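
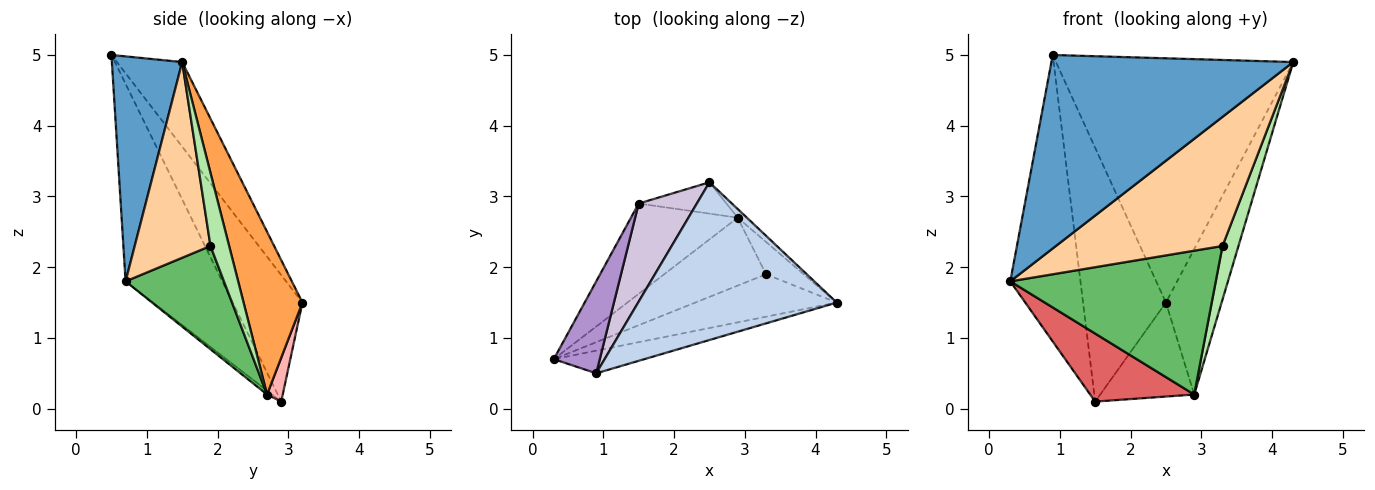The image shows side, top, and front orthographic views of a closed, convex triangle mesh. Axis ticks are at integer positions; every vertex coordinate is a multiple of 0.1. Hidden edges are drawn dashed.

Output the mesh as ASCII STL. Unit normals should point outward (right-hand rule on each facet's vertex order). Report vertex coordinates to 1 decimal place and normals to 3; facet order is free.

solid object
 facet normal 0.277 -0.954 -0.112
  outer loop
   vertex 0.9 0.5 5.0
   vertex 0.3 0.7 1.8
   vertex 4.3 1.5 4.9
  endloop
 endfacet
 facet normal -0.225 0.819 0.528
  outer loop
   vertex 0.9 0.5 5.0
   vertex 4.3 1.5 4.9
   vertex 2.5 3.2 1.5
  endloop
 endfacet
 facet normal 0.726 0.687 -0.041
  outer loop
   vertex 2.9 2.7 0.2
   vertex 2.5 3.2 1.5
   vertex 4.3 1.5 4.9
  endloop
 endfacet
 facet normal 0.397 -0.872 -0.287
  outer loop
   vertex 3.3 1.9 2.3
   vertex 4.3 1.5 4.9
   vertex 0.3 0.7 1.8
  endloop
 endfacet
 facet normal 0.397 -0.830 -0.392
  outer loop
   vertex 3.3 1.9 2.3
   vertex 0.3 0.7 1.8
   vertex 2.9 2.7 0.2
  endloop
 endfacet
 facet normal 0.708 -0.605 -0.365
  outer loop
   vertex 3.3 1.9 2.3
   vertex 2.9 2.7 0.2
   vertex 4.3 1.5 4.9
  endloop
 endfacet
 facet normal -0.029 -0.601 -0.799
  outer loop
   vertex 1.5 2.9 0.1
   vertex 2.9 2.7 0.2
   vertex 0.3 0.7 1.8
  endloop
 endfacet
 facet normal 0.156 0.937 -0.312
  outer loop
   vertex 1.5 2.9 0.1
   vertex 2.5 3.2 1.5
   vertex 2.9 2.7 0.2
  endloop
 endfacet
 facet normal -0.795 0.577 0.185
  outer loop
   vertex 1.5 2.9 0.1
   vertex 0.3 0.7 1.8
   vertex 0.9 0.5 5.0
  endloop
 endfacet
 facet normal -0.617 0.734 0.284
  outer loop
   vertex 1.5 2.9 0.1
   vertex 0.9 0.5 5.0
   vertex 2.5 3.2 1.5
  endloop
 endfacet
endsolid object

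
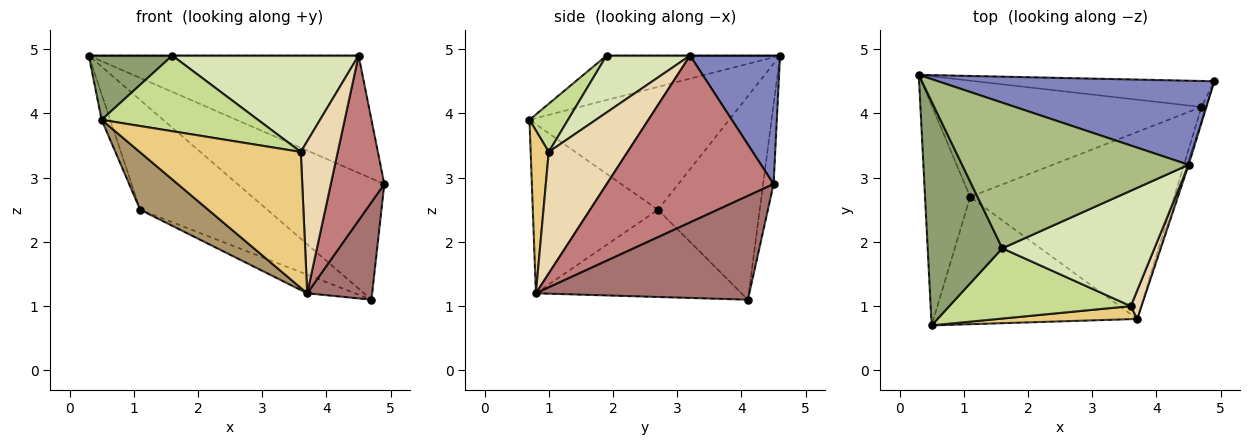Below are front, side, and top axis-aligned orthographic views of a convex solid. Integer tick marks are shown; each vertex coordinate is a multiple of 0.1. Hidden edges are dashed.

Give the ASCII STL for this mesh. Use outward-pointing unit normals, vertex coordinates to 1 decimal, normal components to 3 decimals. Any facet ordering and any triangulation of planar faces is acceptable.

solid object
 facet normal -0.070 0.975 -0.209
  outer loop
   vertex 4.7 4.1 1.1
   vertex 0.3 4.6 4.9
   vertex 4.9 4.5 2.9
  endloop
 endfacet
 facet normal 0.262 0.785 0.562
  outer loop
   vertex 4.5 3.2 4.9
   vertex 4.9 4.5 2.9
   vertex 0.3 4.6 4.9
  endloop
 endfacet
 facet normal -0.938 0.040 -0.344
  outer loop
   vertex 1.1 2.7 2.5
   vertex 0.5 0.7 3.9
   vertex 0.3 4.6 4.9
  endloop
 endfacet
 facet normal -0.482 0.602 -0.637
  outer loop
   vertex 1.1 2.7 2.5
   vertex 0.3 4.6 4.9
   vertex 4.7 4.1 1.1
  endloop
 endfacet
 facet normal -0.497 -0.239 0.834
  outer loop
   vertex 1.6 1.9 4.9
   vertex 0.3 4.6 4.9
   vertex 0.5 0.7 3.9
  endloop
 endfacet
 facet normal 0.000 0.000 1.000
  outer loop
   vertex 1.6 1.9 4.9
   vertex 4.5 3.2 4.9
   vertex 0.3 4.6 4.9
  endloop
 endfacet
 facet normal 0.178 -0.721 0.670
  outer loop
   vertex 3.6 1.0 3.4
   vertex 1.6 1.9 4.9
   vertex 0.5 0.7 3.9
  endloop
 endfacet
 facet normal 0.276 -0.616 0.738
  outer loop
   vertex 3.6 1.0 3.4
   vertex 4.5 3.2 4.9
   vertex 1.6 1.9 4.9
  endloop
 endfacet
 facet normal -0.603 -0.328 -0.727
  outer loop
   vertex 3.7 0.8 1.2
   vertex 0.5 0.7 3.9
   vertex 1.1 2.7 2.5
  endloop
 endfacet
 facet normal -0.391 0.091 -0.916
  outer loop
   vertex 3.7 0.8 1.2
   vertex 1.1 2.7 2.5
   vertex 4.7 4.1 1.1
  endloop
 endfacet
 facet normal 0.111 -0.989 0.095
  outer loop
   vertex 3.7 0.8 1.2
   vertex 3.6 1.0 3.4
   vertex 0.5 0.7 3.9
  endloop
 endfacet
 facet normal 0.902 -0.423 0.080
  outer loop
   vertex 3.7 0.8 1.2
   vertex 4.5 3.2 4.9
   vertex 3.6 1.0 3.4
  endloop
 endfacet
 facet normal 0.956 -0.291 -0.042
  outer loop
   vertex 3.7 0.8 1.2
   vertex 4.7 4.1 1.1
   vertex 4.9 4.5 2.9
  endloop
 endfacet
 facet normal 0.952 -0.305 -0.008
  outer loop
   vertex 3.7 0.8 1.2
   vertex 4.9 4.5 2.9
   vertex 4.5 3.2 4.9
  endloop
 endfacet
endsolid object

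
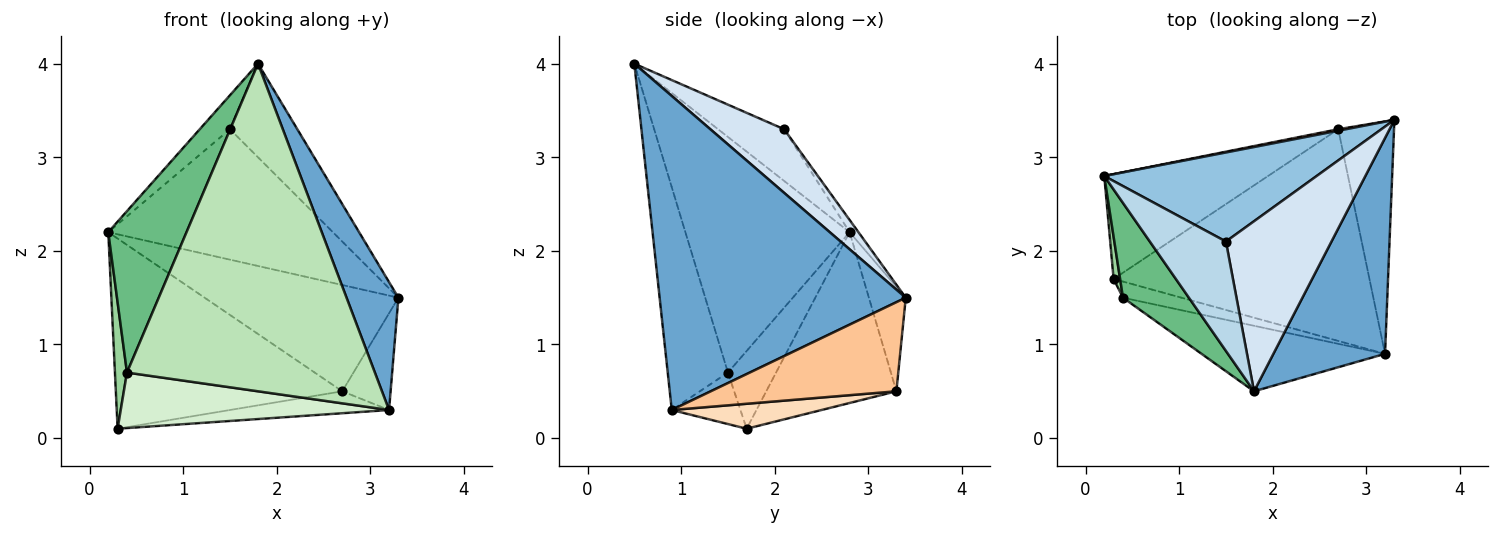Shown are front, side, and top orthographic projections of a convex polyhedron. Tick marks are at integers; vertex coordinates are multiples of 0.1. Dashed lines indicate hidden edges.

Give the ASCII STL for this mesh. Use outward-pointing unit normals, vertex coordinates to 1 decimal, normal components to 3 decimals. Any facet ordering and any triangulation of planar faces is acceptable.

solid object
 facet normal 0.924 -0.195 0.329
  outer loop
   vertex 3.2 0.9 0.3
   vertex 3.3 3.4 1.5
   vertex 1.8 0.5 4.0
  endloop
 endfacet
 facet normal -0.032 0.825 0.564
  outer loop
   vertex 1.5 2.1 3.3
   vertex 3.3 3.4 1.5
   vertex 0.2 2.8 2.2
  endloop
 endfacet
 facet normal -0.544 0.249 0.801
  outer loop
   vertex 1.5 2.1 3.3
   vertex 0.2 2.8 2.2
   vertex 1.8 0.5 4.0
  endloop
 endfacet
 facet normal 0.467 0.426 0.775
  outer loop
   vertex 1.5 2.1 3.3
   vertex 1.8 0.5 4.0
   vertex 3.3 3.4 1.5
  endloop
 endfacet
 facet normal -0.187 0.982 0.014
  outer loop
   vertex 2.7 3.3 0.5
   vertex 0.2 2.8 2.2
   vertex 3.3 3.4 1.5
  endloop
 endfacet
 facet normal -0.450 0.782 -0.431
  outer loop
   vertex 2.7 3.3 0.5
   vertex 0.3 1.7 0.1
   vertex 0.2 2.8 2.2
  endloop
 endfacet
 facet normal 0.828 0.216 -0.518
  outer loop
   vertex 2.7 3.3 0.5
   vertex 3.3 3.4 1.5
   vertex 3.2 0.9 0.3
  endloop
 endfacet
 facet normal 0.097 0.103 -0.990
  outer loop
   vertex 2.7 3.3 0.5
   vertex 3.2 0.9 0.3
   vertex 0.3 1.7 0.1
  endloop
 endfacet
 facet normal -0.875 -0.417 0.245
  outer loop
   vertex 0.4 1.5 0.7
   vertex 1.8 0.5 4.0
   vertex 0.2 2.8 2.2
  endloop
 endfacet
 facet normal -0.967 -0.242 0.081
  outer loop
   vertex 0.4 1.5 0.7
   vertex 0.2 2.8 2.2
   vertex 0.3 1.7 0.1
  endloop
 endfacet
 facet normal -0.232 -0.954 -0.191
  outer loop
   vertex 0.4 1.5 0.7
   vertex 3.2 0.9 0.3
   vertex 1.8 0.5 4.0
  endloop
 endfacet
 facet normal -0.239 -0.933 -0.271
  outer loop
   vertex 0.4 1.5 0.7
   vertex 0.3 1.7 0.1
   vertex 3.2 0.9 0.3
  endloop
 endfacet
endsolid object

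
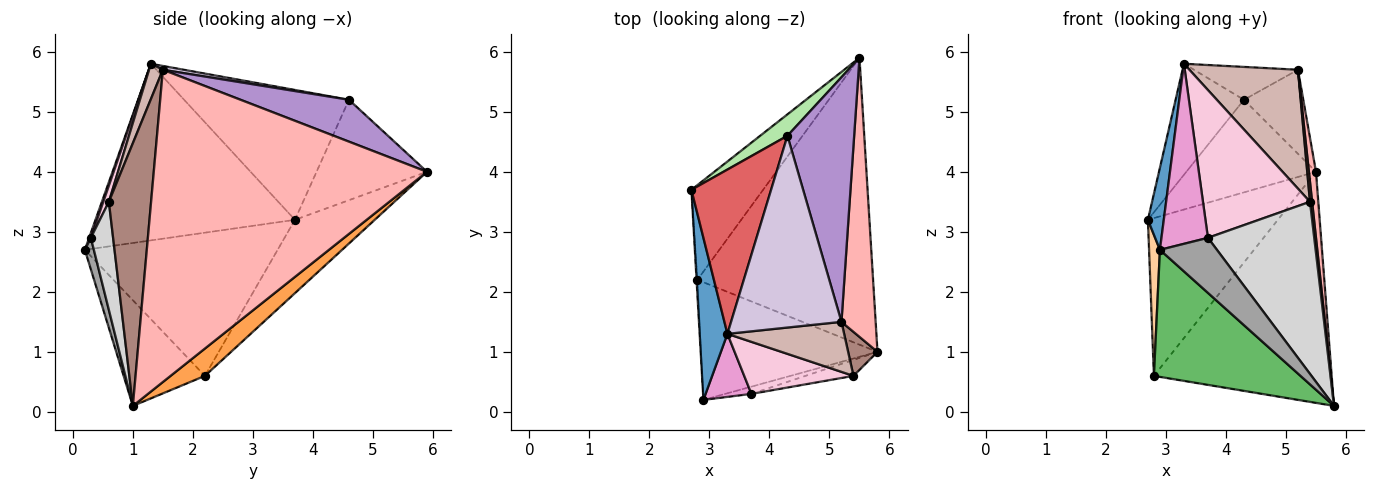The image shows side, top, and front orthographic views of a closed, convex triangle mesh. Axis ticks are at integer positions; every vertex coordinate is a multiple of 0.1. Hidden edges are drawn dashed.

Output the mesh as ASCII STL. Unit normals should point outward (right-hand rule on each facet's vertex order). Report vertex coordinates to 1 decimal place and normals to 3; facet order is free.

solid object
 facet normal -0.985 -0.078 0.155
  outer loop
   vertex 2.9 0.2 2.7
   vertex 3.3 1.3 5.8
   vertex 2.7 3.7 3.2
  endloop
 endfacet
 facet normal -0.466 0.759 -0.456
  outer loop
   vertex 2.8 2.2 0.6
   vertex 2.7 3.7 3.2
   vertex 5.5 5.9 4.0
  endloop
 endfacet
 facet normal 0.120 0.623 -0.773
  outer loop
   vertex 2.8 2.2 0.6
   vertex 5.5 5.9 4.0
   vertex 5.8 1.0 0.1
  endloop
 endfacet
 facet normal -0.998 -0.056 -0.006
  outer loop
   vertex 2.8 2.2 0.6
   vertex 2.9 0.2 2.7
   vertex 2.7 3.7 3.2
  endloop
 endfacet
 facet normal -0.377 -0.680 -0.629
  outer loop
   vertex 2.8 2.2 0.6
   vertex 5.8 1.0 0.1
   vertex 2.9 0.2 2.7
  endloop
 endfacet
 facet normal -0.639 0.750 0.174
  outer loop
   vertex 4.3 4.6 5.2
   vertex 5.5 5.9 4.0
   vertex 2.7 3.7 3.2
  endloop
 endfacet
 facet normal -0.804 0.333 0.493
  outer loop
   vertex 4.3 4.6 5.2
   vertex 2.7 3.7 3.2
   vertex 3.3 1.3 5.8
  endloop
 endfacet
 facet normal 0.994 -0.026 0.109
  outer loop
   vertex 5.2 1.5 5.7
   vertex 5.8 1.0 0.1
   vertex 5.5 5.9 4.0
  endloop
 endfacet
 facet normal 0.511 0.279 0.813
  outer loop
   vertex 5.2 1.5 5.7
   vertex 5.5 5.9 4.0
   vertex 4.3 4.6 5.2
  endloop
 endfacet
 facet normal 0.034 0.169 0.985
  outer loop
   vertex 5.2 1.5 5.7
   vertex 4.3 4.6 5.2
   vertex 3.3 1.3 5.8
  endloop
 endfacet
 facet normal 0.993 -0.050 0.111
  outer loop
   vertex 5.4 0.6 3.5
   vertex 5.8 1.0 0.1
   vertex 5.2 1.5 5.7
  endloop
 endfacet
 facet normal 0.117 -0.915 0.385
  outer loop
   vertex 5.4 0.6 3.5
   vertex 5.2 1.5 5.7
   vertex 3.3 1.3 5.8
  endloop
 endfacet
 facet normal 0.035 -0.943 0.330
  outer loop
   vertex 3.7 0.3 2.9
   vertex 3.3 1.3 5.8
   vertex 2.9 0.2 2.7
  endloop
 endfacet
 facet normal 0.049 -0.942 0.332
  outer loop
   vertex 3.7 0.3 2.9
   vertex 5.4 0.6 3.5
   vertex 3.3 1.3 5.8
  endloop
 endfacet
 facet normal 0.155 -0.980 -0.129
  outer loop
   vertex 3.7 0.3 2.9
   vertex 2.9 0.2 2.7
   vertex 5.8 1.0 0.1
  endloop
 endfacet
 facet normal 0.204 -0.975 -0.091
  outer loop
   vertex 3.7 0.3 2.9
   vertex 5.8 1.0 0.1
   vertex 5.4 0.6 3.5
  endloop
 endfacet
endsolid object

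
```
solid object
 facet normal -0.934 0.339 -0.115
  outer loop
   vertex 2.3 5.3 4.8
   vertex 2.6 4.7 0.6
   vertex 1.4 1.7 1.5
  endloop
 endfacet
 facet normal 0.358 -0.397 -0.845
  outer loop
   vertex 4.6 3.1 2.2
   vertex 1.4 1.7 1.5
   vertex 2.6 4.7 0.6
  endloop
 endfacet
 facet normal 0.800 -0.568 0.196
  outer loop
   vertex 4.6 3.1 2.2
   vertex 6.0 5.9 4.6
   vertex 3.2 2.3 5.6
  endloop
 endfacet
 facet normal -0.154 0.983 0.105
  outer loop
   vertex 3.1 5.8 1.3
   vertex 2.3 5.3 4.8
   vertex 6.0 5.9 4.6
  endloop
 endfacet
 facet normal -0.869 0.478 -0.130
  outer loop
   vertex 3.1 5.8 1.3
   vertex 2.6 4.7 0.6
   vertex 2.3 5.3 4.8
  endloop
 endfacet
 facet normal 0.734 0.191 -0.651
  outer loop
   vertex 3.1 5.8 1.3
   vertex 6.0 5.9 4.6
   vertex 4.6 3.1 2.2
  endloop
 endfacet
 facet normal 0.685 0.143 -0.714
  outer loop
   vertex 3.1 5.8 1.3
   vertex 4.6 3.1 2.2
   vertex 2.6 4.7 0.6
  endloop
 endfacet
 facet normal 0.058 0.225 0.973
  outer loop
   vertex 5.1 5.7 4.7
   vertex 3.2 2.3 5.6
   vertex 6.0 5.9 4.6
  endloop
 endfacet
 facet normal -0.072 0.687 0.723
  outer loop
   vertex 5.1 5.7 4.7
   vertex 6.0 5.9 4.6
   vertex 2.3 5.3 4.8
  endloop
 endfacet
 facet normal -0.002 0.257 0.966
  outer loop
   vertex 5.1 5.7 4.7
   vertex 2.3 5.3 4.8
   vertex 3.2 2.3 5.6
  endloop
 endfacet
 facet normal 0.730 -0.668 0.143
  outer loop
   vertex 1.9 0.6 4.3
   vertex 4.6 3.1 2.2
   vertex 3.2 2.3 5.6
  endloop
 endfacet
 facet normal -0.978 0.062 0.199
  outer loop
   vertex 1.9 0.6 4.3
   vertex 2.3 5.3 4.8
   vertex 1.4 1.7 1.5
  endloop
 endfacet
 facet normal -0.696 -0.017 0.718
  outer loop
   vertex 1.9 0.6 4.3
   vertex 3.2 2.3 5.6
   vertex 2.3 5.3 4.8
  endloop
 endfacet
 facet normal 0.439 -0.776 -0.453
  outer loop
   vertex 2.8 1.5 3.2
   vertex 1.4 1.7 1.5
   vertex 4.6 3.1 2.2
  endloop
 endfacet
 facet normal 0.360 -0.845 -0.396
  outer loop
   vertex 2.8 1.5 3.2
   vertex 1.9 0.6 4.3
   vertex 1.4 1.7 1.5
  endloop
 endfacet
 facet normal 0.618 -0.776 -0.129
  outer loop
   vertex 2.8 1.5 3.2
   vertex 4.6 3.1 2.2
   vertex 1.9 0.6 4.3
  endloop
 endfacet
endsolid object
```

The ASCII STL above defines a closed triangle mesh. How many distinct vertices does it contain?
10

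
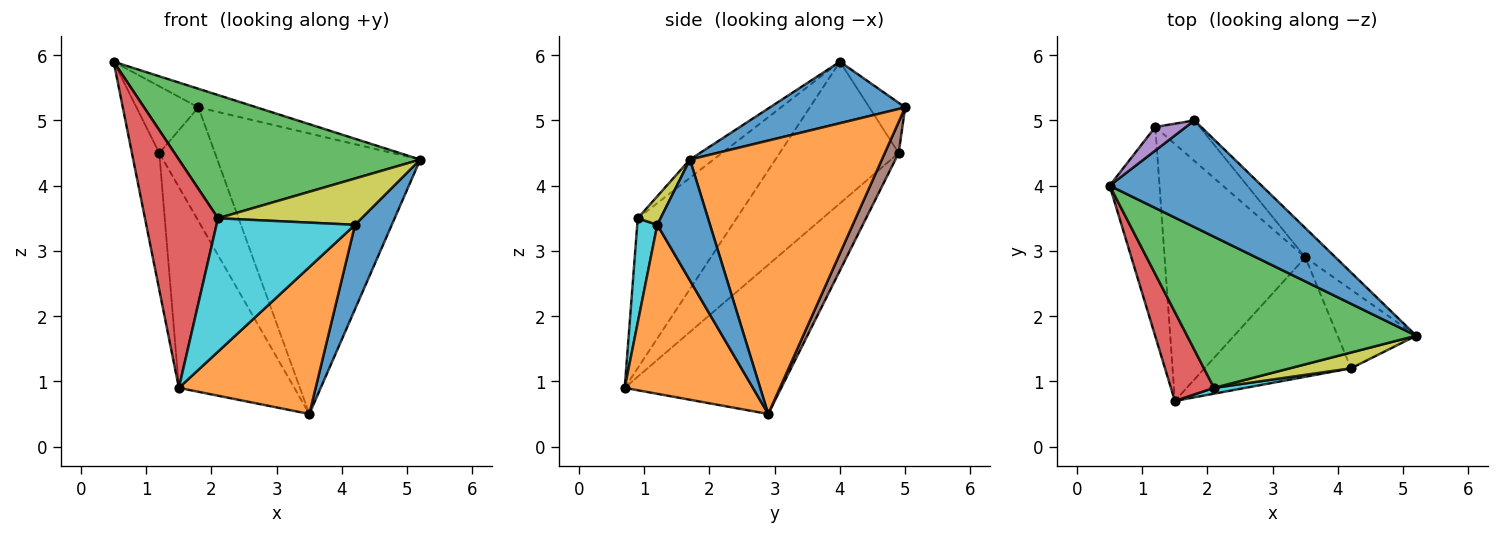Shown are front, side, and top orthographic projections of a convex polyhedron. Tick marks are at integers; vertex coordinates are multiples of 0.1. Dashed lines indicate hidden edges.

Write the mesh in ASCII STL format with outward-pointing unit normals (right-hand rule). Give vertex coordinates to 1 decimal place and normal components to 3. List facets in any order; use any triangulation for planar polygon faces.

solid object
 facet normal 0.370 0.159 0.915
  outer loop
   vertex 1.8 5.0 5.2
   vertex 0.5 4.0 5.9
   vertex 5.2 1.7 4.4
  endloop
 endfacet
 facet normal 0.685 0.724 -0.076
  outer loop
   vertex 1.8 5.0 5.2
   vertex 5.2 1.7 4.4
   vertex 3.5 2.9 0.5
  endloop
 endfacet
 facet normal -0.062 -0.631 0.774
  outer loop
   vertex 2.1 0.9 3.5
   vertex 5.2 1.7 4.4
   vertex 0.5 4.0 5.9
  endloop
 endfacet
 facet normal -0.784 -0.579 0.225
  outer loop
   vertex 2.1 0.9 3.5
   vertex 0.5 4.0 5.9
   vertex 1.5 0.7 0.9
  endloop
 endfacet
 facet normal -0.479 0.828 0.292
  outer loop
   vertex 1.2 4.9 4.5
   vertex 0.5 4.0 5.9
   vertex 1.8 5.0 5.2
  endloop
 endfacet
 facet normal 0.229 0.917 -0.327
  outer loop
   vertex 1.2 4.9 4.5
   vertex 1.8 5.0 5.2
   vertex 3.5 2.9 0.5
  endloop
 endfacet
 facet normal -0.922 0.212 -0.324
  outer loop
   vertex 1.2 4.9 4.5
   vertex 1.5 0.7 0.9
   vertex 0.5 4.0 5.9
  endloop
 endfacet
 facet normal -0.641 0.473 -0.605
  outer loop
   vertex 1.2 4.9 4.5
   vertex 3.5 2.9 0.5
   vertex 1.5 0.7 0.9
  endloop
 endfacet
 facet normal 0.149 -0.936 0.319
  outer loop
   vertex 4.2 1.2 3.4
   vertex 5.2 1.7 4.4
   vertex 2.1 0.9 3.5
  endloop
 endfacet
 facet normal 0.143 -0.989 0.043
  outer loop
   vertex 4.2 1.2 3.4
   vertex 2.1 0.9 3.5
   vertex 1.5 0.7 0.9
  endloop
 endfacet
 facet normal 0.723 -0.505 -0.471
  outer loop
   vertex 4.2 1.2 3.4
   vertex 3.5 2.9 0.5
   vertex 5.2 1.7 4.4
  endloop
 endfacet
 facet normal 0.588 -0.628 -0.510
  outer loop
   vertex 4.2 1.2 3.4
   vertex 1.5 0.7 0.9
   vertex 3.5 2.9 0.5
  endloop
 endfacet
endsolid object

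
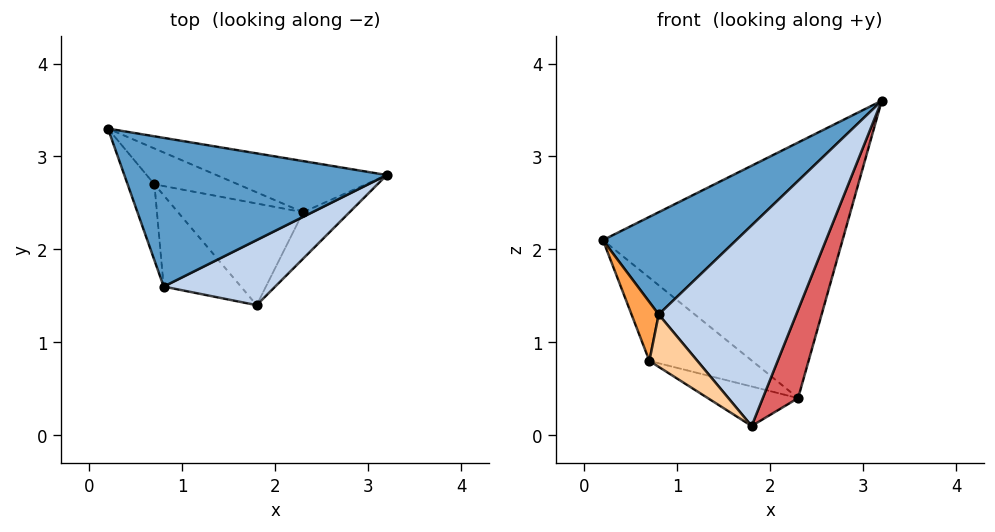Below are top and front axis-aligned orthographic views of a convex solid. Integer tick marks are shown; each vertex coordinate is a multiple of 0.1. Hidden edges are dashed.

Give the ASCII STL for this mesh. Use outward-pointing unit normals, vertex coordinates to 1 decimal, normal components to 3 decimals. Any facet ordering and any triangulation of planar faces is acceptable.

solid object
 facet normal -0.452 -0.505 0.735
  outer loop
   vertex 0.8 1.6 1.3
   vertex 3.2 2.8 3.6
   vertex 0.2 3.3 2.1
  endloop
 endfacet
 facet normal 0.177 -0.936 0.304
  outer loop
   vertex 0.8 1.6 1.3
   vertex 1.8 1.4 0.1
   vertex 3.2 2.8 3.6
  endloop
 endfacet
 facet normal -0.941 -0.207 -0.267
  outer loop
   vertex 0.8 1.6 1.3
   vertex 0.2 3.3 2.1
   vertex 0.7 2.7 0.8
  endloop
 endfacet
 facet normal -0.752 -0.328 -0.572
  outer loop
   vertex 0.8 1.6 1.3
   vertex 0.7 2.7 0.8
   vertex 1.8 1.4 0.1
  endloop
 endfacet
 facet normal 0.253 0.949 -0.190
  outer loop
   vertex 2.3 2.4 0.4
   vertex 0.2 3.3 2.1
   vertex 3.2 2.8 3.6
  endloop
 endfacet
 facet normal 0.073 0.916 -0.395
  outer loop
   vertex 2.3 2.4 0.4
   vertex 0.7 2.7 0.8
   vertex 0.2 3.3 2.1
  endloop
 endfacet
 facet normal 0.899 -0.388 -0.204
  outer loop
   vertex 2.3 2.4 0.4
   vertex 3.2 2.8 3.6
   vertex 1.8 1.4 0.1
  endloop
 endfacet
 facet normal -0.163 0.357 -0.920
  outer loop
   vertex 2.3 2.4 0.4
   vertex 1.8 1.4 0.1
   vertex 0.7 2.7 0.8
  endloop
 endfacet
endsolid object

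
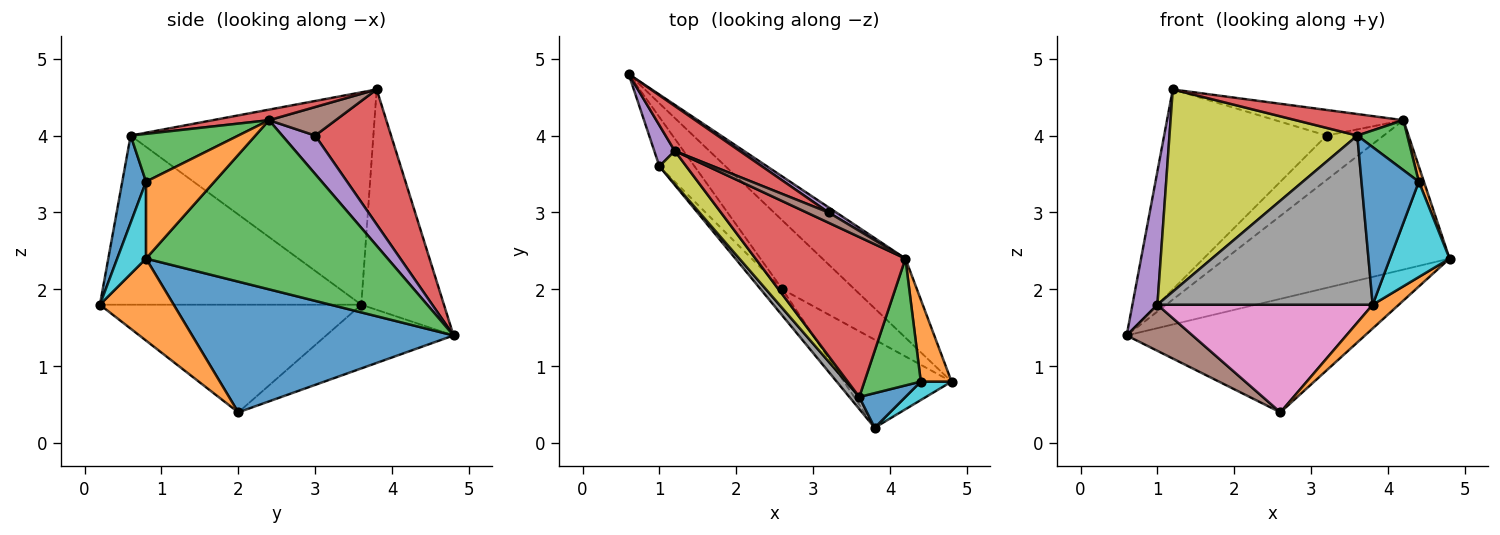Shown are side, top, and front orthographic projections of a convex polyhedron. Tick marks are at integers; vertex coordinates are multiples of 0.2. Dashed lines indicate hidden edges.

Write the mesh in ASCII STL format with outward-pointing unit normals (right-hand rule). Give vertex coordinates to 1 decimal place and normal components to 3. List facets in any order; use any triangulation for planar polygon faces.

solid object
 facet normal 0.684 0.624 -0.378
  outer loop
   vertex 2.6 2.0 0.4
   vertex 0.6 4.8 1.4
   vertex 4.8 0.8 2.4
  endloop
 endfacet
 facet normal 0.593 -0.210 -0.778
  outer loop
   vertex 2.6 2.0 0.4
   vertex 4.8 0.8 2.4
   vertex 3.8 0.2 1.8
  endloop
 endfacet
 facet normal 0.690 0.640 -0.339
  outer loop
   vertex 4.2 2.4 4.2
   vertex 4.8 0.8 2.4
   vertex 0.6 4.8 1.4
  endloop
 endfacet
 facet normal 0.070 -0.133 0.989
  outer loop
   vertex 4.2 2.4 4.2
   vertex 1.2 3.8 4.6
   vertex 3.6 0.6 4.0
  endloop
 endfacet
 facet normal -0.953 -0.288 0.089
  outer loop
   vertex 1.0 3.6 1.8
   vertex 1.2 3.8 4.6
   vertex 0.6 4.8 1.4
  endloop
 endfacet
 facet normal -0.798 -0.413 -0.440
  outer loop
   vertex 1.0 3.6 1.8
   vertex 0.6 4.8 1.4
   vertex 2.6 2.0 0.4
  endloop
 endfacet
 facet normal -0.763 -0.628 -0.154
  outer loop
   vertex 1.0 3.6 1.8
   vertex 2.6 2.0 0.4
   vertex 3.8 0.2 1.8
  endloop
 endfacet
 facet normal -0.771 -0.635 0.045
  outer loop
   vertex 1.0 3.6 1.8
   vertex 3.8 0.2 1.8
   vertex 3.6 0.6 4.0
  endloop
 endfacet
 facet normal -0.787 -0.609 0.100
  outer loop
   vertex 1.0 3.6 1.8
   vertex 3.6 0.6 4.0
   vertex 1.2 3.8 4.6
  endloop
 endfacet
 facet normal 0.429 -0.887 0.172
  outer loop
   vertex 4.4 0.8 3.4
   vertex 3.8 0.2 1.8
   vertex 4.8 0.8 2.4
  endloop
 endfacet
 facet normal 0.375 -0.905 0.199
  outer loop
   vertex 4.4 0.8 3.4
   vertex 3.6 0.6 4.0
   vertex 3.8 0.2 1.8
  endloop
 endfacet
 facet normal 0.926 -0.069 0.370
  outer loop
   vertex 4.4 0.8 3.4
   vertex 4.8 0.8 2.4
   vertex 4.2 2.4 4.2
  endloop
 endfacet
 facet normal 0.620 -0.288 0.730
  outer loop
   vertex 4.4 0.8 3.4
   vertex 4.2 2.4 4.2
   vertex 3.6 0.6 4.0
  endloop
 endfacet
 facet normal 0.415 0.888 0.200
  outer loop
   vertex 3.2 3.0 4.0
   vertex 0.6 4.8 1.4
   vertex 1.2 3.8 4.6
  endloop
 endfacet
 facet normal 0.497 0.862 0.099
  outer loop
   vertex 3.2 3.0 4.0
   vertex 4.2 2.4 4.2
   vertex 0.6 4.8 1.4
  endloop
 endfacet
 facet normal 0.435 0.836 0.334
  outer loop
   vertex 3.2 3.0 4.0
   vertex 1.2 3.8 4.6
   vertex 4.2 2.4 4.2
  endloop
 endfacet
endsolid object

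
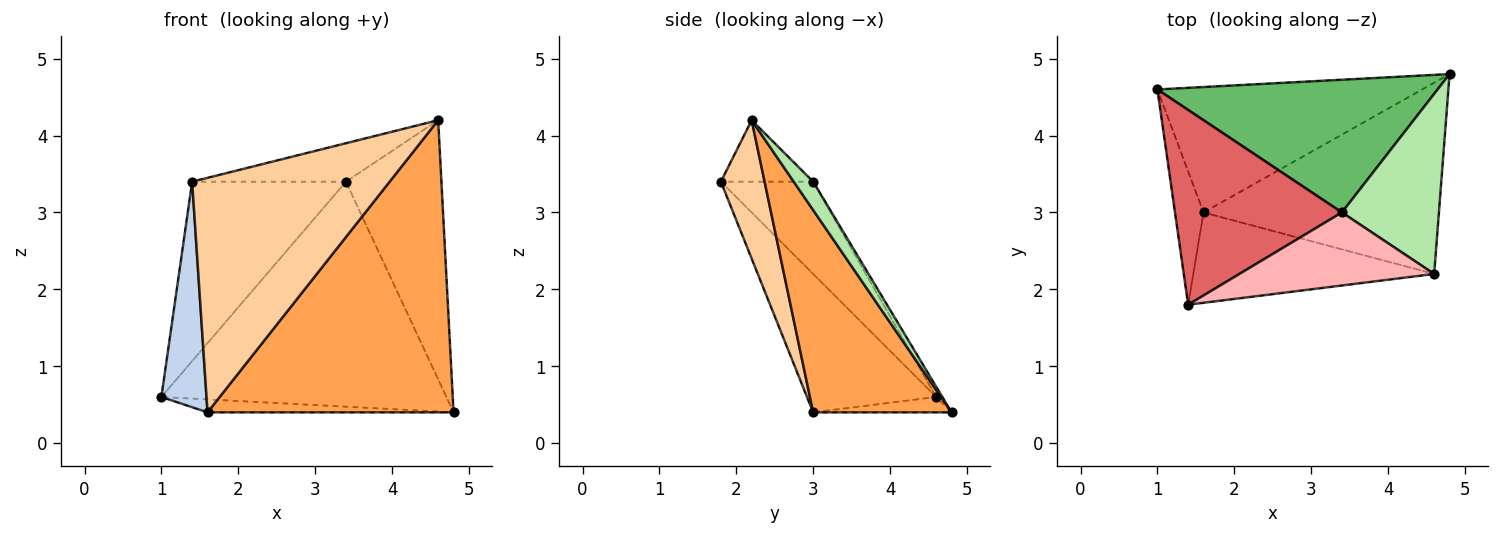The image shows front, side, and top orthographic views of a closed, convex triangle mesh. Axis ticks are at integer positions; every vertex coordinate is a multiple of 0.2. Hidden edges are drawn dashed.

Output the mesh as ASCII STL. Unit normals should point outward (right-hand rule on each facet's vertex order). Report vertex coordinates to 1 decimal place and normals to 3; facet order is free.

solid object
 facet normal -0.058 0.103 -0.993
  outer loop
   vertex 1.6 3.0 0.4
   vertex 1.0 4.6 0.6
   vertex 4.8 4.8 0.4
  endloop
 endfacet
 facet normal -0.927 -0.324 -0.191
  outer loop
   vertex 1.6 3.0 0.4
   vertex 1.4 1.8 3.4
   vertex 1.0 4.6 0.6
  endloop
 endfacet
 facet normal 0.426 -0.757 -0.496
  outer loop
   vertex 1.6 3.0 0.4
   vertex 4.8 4.8 0.4
   vertex 4.6 2.2 4.2
  endloop
 endfacet
 facet normal 0.202 -0.914 -0.352
  outer loop
   vertex 1.6 3.0 0.4
   vertex 4.6 2.2 4.2
   vertex 1.4 1.8 3.4
  endloop
 endfacet
 facet normal -0.019 0.861 0.508
  outer loop
   vertex 3.4 3.0 3.4
   vertex 4.8 4.8 0.4
   vertex 1.0 4.6 0.6
  endloop
 endfacet
 facet normal 0.165 0.810 0.563
  outer loop
   vertex 3.4 3.0 3.4
   vertex 4.6 2.2 4.2
   vertex 4.8 4.8 0.4
  endloop
 endfacet
 facet normal -0.377 0.628 0.681
  outer loop
   vertex 3.4 3.0 3.4
   vertex 1.0 4.6 0.6
   vertex 1.4 1.8 3.4
  endloop
 endfacet
 facet normal -0.269 0.449 0.852
  outer loop
   vertex 3.4 3.0 3.4
   vertex 1.4 1.8 3.4
   vertex 4.6 2.2 4.2
  endloop
 endfacet
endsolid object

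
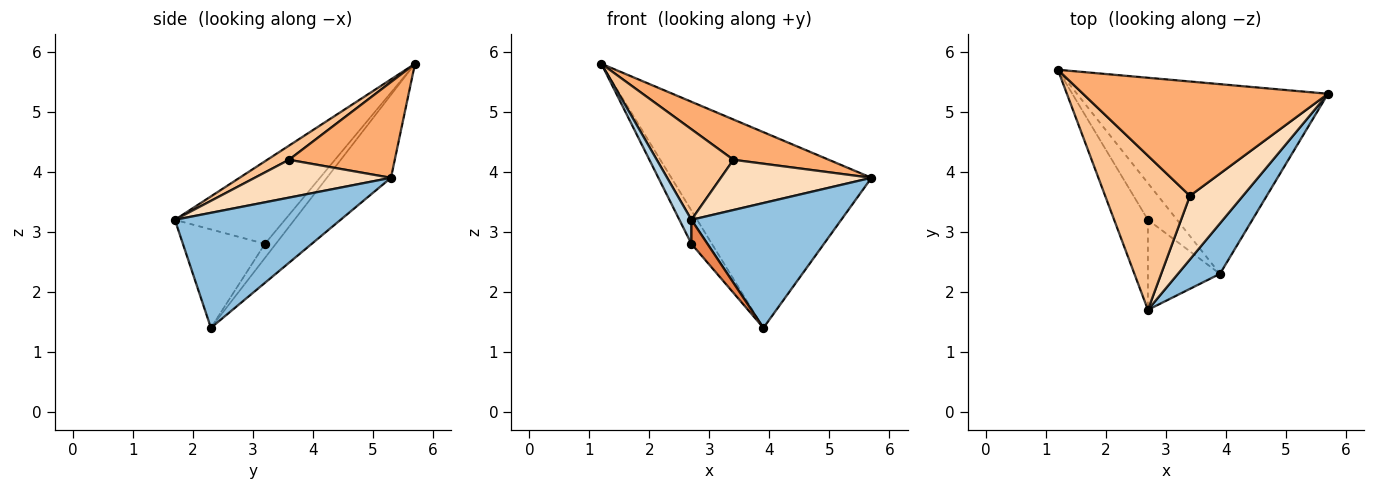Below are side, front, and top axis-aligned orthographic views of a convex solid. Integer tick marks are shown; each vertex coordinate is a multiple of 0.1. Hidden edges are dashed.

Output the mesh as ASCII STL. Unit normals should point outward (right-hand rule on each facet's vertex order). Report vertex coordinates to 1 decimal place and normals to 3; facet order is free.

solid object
 facet normal -0.224 0.700 -0.678
  outer loop
   vertex 3.9 2.3 1.4
   vertex 1.2 5.7 5.8
   vertex 5.7 5.3 3.9
  endloop
 endfacet
 facet normal 0.716 -0.647 0.261
  outer loop
   vertex 3.9 2.3 1.4
   vertex 5.7 5.3 3.9
   vertex 2.7 1.7 3.2
  endloop
 endfacet
 facet normal -0.921 -0.100 -0.377
  outer loop
   vertex 2.7 3.2 2.8
   vertex 2.7 1.7 3.2
   vertex 1.2 5.7 5.8
  endloop
 endfacet
 facet normal -0.338 0.633 -0.696
  outer loop
   vertex 2.7 3.2 2.8
   vertex 1.2 5.7 5.8
   vertex 3.9 2.3 1.4
  endloop
 endfacet
 facet normal -0.797 -0.156 -0.583
  outer loop
   vertex 2.7 3.2 2.8
   vertex 3.9 2.3 1.4
   vertex 2.7 1.7 3.2
  endloop
 endfacet
 facet normal 0.346 -0.312 0.885
  outer loop
   vertex 3.4 3.6 4.2
   vertex 5.7 5.3 3.9
   vertex 1.2 5.7 5.8
  endloop
 endfacet
 facet normal 0.142 -0.501 0.853
  outer loop
   vertex 3.4 3.6 4.2
   vertex 1.2 5.7 5.8
   vertex 2.7 1.7 3.2
  endloop
 endfacet
 facet normal 0.489 -0.540 0.685
  outer loop
   vertex 3.4 3.6 4.2
   vertex 2.7 1.7 3.2
   vertex 5.7 5.3 3.9
  endloop
 endfacet
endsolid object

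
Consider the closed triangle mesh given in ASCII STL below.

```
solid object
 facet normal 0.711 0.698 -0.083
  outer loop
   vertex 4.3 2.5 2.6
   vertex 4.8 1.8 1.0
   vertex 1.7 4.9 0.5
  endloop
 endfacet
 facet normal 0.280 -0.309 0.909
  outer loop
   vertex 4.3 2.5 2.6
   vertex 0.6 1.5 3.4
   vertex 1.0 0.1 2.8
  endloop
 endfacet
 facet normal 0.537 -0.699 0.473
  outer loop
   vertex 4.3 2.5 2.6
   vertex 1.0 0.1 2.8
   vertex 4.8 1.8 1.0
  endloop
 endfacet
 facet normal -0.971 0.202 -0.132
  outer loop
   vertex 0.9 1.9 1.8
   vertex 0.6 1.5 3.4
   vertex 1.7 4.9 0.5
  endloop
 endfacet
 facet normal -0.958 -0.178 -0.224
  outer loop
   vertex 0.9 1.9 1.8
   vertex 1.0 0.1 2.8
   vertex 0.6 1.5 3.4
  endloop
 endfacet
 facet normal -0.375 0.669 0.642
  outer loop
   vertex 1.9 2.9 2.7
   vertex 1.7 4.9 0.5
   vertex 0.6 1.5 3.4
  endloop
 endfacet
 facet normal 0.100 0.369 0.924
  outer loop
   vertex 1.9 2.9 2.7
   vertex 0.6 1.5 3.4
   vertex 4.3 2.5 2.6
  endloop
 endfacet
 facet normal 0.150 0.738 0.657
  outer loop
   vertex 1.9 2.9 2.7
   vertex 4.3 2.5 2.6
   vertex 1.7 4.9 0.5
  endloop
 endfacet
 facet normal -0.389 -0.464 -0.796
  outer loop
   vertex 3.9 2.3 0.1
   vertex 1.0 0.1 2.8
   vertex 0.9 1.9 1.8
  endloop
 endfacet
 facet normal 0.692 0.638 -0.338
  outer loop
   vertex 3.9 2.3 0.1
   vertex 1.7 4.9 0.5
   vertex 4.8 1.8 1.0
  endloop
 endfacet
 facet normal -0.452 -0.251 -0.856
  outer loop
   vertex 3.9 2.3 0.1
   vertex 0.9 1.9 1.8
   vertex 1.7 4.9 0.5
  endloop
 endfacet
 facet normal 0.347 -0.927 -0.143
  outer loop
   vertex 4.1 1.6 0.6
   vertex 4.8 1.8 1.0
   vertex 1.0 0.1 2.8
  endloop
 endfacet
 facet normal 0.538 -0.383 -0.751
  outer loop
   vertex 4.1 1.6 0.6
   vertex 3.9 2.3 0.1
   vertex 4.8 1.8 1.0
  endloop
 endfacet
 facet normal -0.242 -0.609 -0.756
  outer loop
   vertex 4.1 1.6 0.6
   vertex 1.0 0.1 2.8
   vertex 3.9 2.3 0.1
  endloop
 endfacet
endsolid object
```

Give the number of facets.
14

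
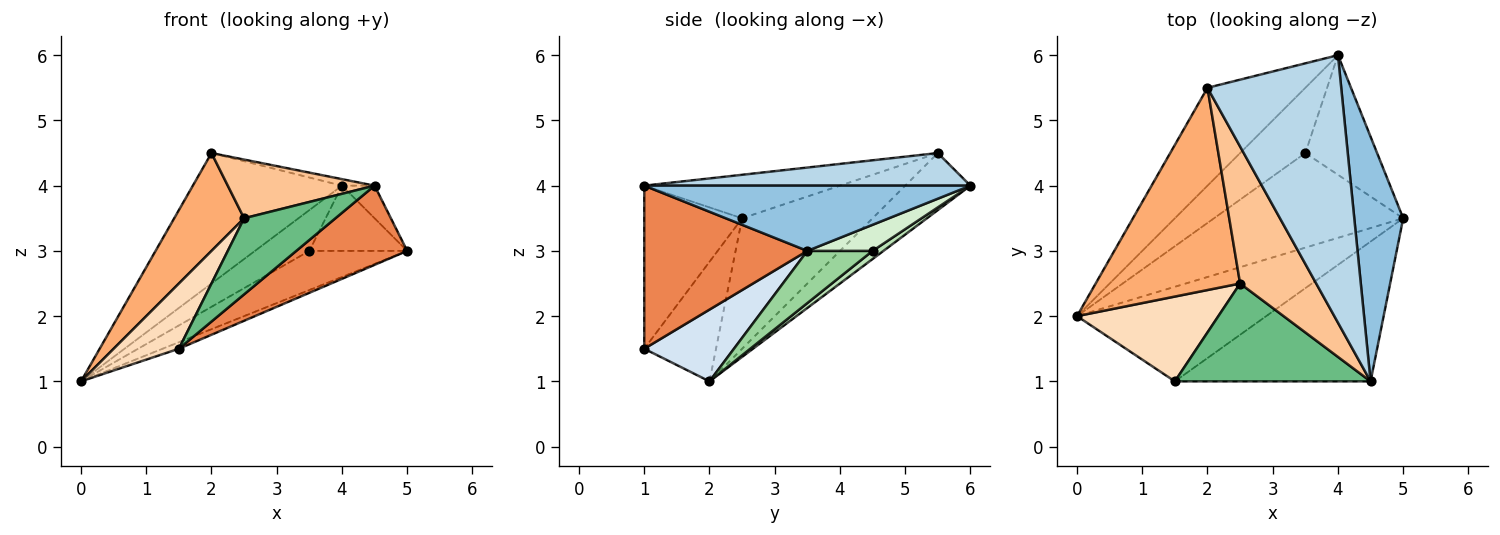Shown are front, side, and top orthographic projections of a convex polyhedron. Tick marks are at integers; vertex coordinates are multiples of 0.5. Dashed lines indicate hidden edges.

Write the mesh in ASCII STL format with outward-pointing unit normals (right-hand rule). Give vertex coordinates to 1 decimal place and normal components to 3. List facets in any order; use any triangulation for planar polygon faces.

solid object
 facet normal -0.330 0.755 -0.566
  outer loop
   vertex 4.0 6.0 4.0
   vertex 0.0 2.0 1.0
   vertex 2.0 5.5 4.5
  endloop
 endfacet
 facet normal 0.797 0.080 0.598
  outer loop
   vertex 4.0 6.0 4.0
   vertex 4.5 1.0 4.0
   vertex 5.0 3.5 3.0
  endloop
 endfacet
 facet normal 0.237 0.024 0.971
  outer loop
   vertex 4.0 6.0 4.0
   vertex 2.0 5.5 4.5
   vertex 4.5 1.0 4.0
  endloop
 endfacet
 facet normal 0.354 0.064 -0.933
  outer loop
   vertex 1.5 1.0 1.5
   vertex 0.0 2.0 1.0
   vertex 5.0 3.5 3.0
  endloop
 endfacet
 facet normal 0.587 -0.399 -0.704
  outer loop
   vertex 1.5 1.0 1.5
   vertex 5.0 3.5 3.0
   vertex 4.5 1.0 4.0
  endloop
 endfacet
 facet normal -0.631 -0.338 0.698
  outer loop
   vertex 2.5 2.5 3.5
   vertex 2.0 5.5 4.5
   vertex 0.0 2.0 1.0
  endloop
 endfacet
 facet normal -0.465 -0.349 0.814
  outer loop
   vertex 2.5 2.5 3.5
   vertex 4.5 1.0 4.0
   vertex 2.0 5.5 4.5
  endloop
 endfacet
 facet normal -0.557 -0.506 0.658
  outer loop
   vertex 2.5 2.5 3.5
   vertex 0.0 2.0 1.0
   vertex 1.5 1.0 1.5
  endloop
 endfacet
 facet normal -0.550 -0.513 0.659
  outer loop
   vertex 2.5 2.5 3.5
   vertex 1.5 1.0 1.5
   vertex 4.5 1.0 4.0
  endloop
 endfacet
 facet normal 0.247 0.371 -0.895
  outer loop
   vertex 3.5 4.5 3.0
   vertex 5.0 3.5 3.0
   vertex 0.0 2.0 1.0
  endloop
 endfacet
 facet normal 0.105 0.527 -0.843
  outer loop
   vertex 3.5 4.5 3.0
   vertex 0.0 2.0 1.0
   vertex 4.0 6.0 4.0
  endloop
 endfacet
 facet normal 0.304 0.456 -0.836
  outer loop
   vertex 3.5 4.5 3.0
   vertex 4.0 6.0 4.0
   vertex 5.0 3.5 3.0
  endloop
 endfacet
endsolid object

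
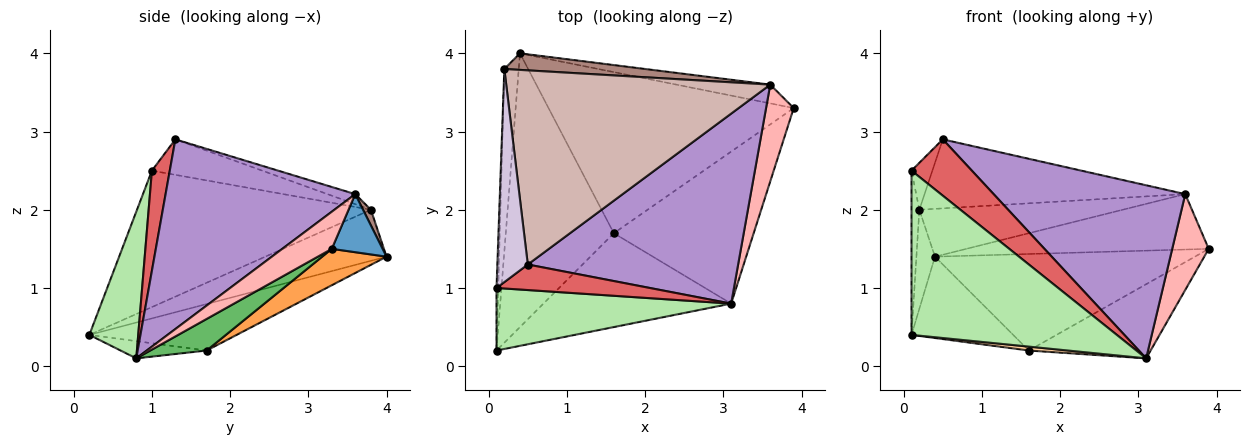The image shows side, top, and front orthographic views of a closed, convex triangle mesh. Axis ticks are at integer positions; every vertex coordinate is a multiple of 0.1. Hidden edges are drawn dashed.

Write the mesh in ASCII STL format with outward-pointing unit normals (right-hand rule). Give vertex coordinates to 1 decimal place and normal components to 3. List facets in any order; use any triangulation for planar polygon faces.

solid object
 facet normal 0.195 0.929 -0.315
  outer loop
   vertex 3.6 3.6 2.2
   vertex 3.9 3.3 1.5
   vertex 0.4 4.0 1.4
  endloop
 endfacet
 facet normal -0.381 0.263 -0.886
  outer loop
   vertex 1.6 1.7 0.2
   vertex 0.1 0.2 0.4
   vertex 0.4 4.0 1.4
  endloop
 endfacet
 facet normal 0.126 0.510 -0.851
  outer loop
   vertex 1.6 1.7 0.2
   vertex 0.4 4.0 1.4
   vertex 3.9 3.3 1.5
  endloop
 endfacet
 facet normal -0.091 -0.041 -0.995
  outer loop
   vertex 3.1 0.8 0.1
   vertex 0.1 0.2 0.4
   vertex 1.6 1.7 0.2
  endloop
 endfacet
 facet normal 0.199 0.430 -0.881
  outer loop
   vertex 3.1 0.8 0.1
   vertex 1.6 1.7 0.2
   vertex 3.9 3.3 1.5
  endloop
 endfacet
 facet normal 0.217 -0.912 0.347
  outer loop
   vertex 3.1 0.8 0.1
   vertex 0.1 1.0 2.5
   vertex 0.1 0.2 0.4
  endloop
 endfacet
 facet normal 0.261 -0.879 0.399
  outer loop
   vertex 3.1 0.8 0.1
   vertex 0.5 1.3 2.9
   vertex 0.1 1.0 2.5
  endloop
 endfacet
 facet normal 0.691 -0.509 0.514
  outer loop
   vertex 3.1 0.8 0.1
   vertex 3.9 3.3 1.5
   vertex 3.6 3.6 2.2
  endloop
 endfacet
 facet normal 0.555 -0.560 0.615
  outer loop
   vertex 3.1 0.8 0.1
   vertex 3.6 3.6 2.2
   vertex 0.5 1.3 2.9
  endloop
 endfacet
 facet normal -0.751 0.142 0.645
  outer loop
   vertex 0.2 3.8 2.0
   vertex 0.1 1.0 2.5
   vertex 0.5 1.3 2.9
  endloop
 endfacet
 facet normal 0.036 0.944 0.327
  outer loop
   vertex 0.2 3.8 2.0
   vertex 3.6 3.6 2.2
   vertex 0.4 4.0 1.4
  endloop
 endfacet
 facet normal -0.036 0.335 0.942
  outer loop
   vertex 0.2 3.8 2.0
   vertex 0.5 1.3 2.9
   vertex 3.6 3.6 2.2
  endloop
 endfacet
 facet normal -0.952 0.146 -0.269
  outer loop
   vertex 0.2 3.8 2.0
   vertex 0.4 4.0 1.4
   vertex 0.1 0.2 0.4
  endloop
 endfacet
 facet normal -0.999 0.033 -0.013
  outer loop
   vertex 0.2 3.8 2.0
   vertex 0.1 0.2 0.4
   vertex 0.1 1.0 2.5
  endloop
 endfacet
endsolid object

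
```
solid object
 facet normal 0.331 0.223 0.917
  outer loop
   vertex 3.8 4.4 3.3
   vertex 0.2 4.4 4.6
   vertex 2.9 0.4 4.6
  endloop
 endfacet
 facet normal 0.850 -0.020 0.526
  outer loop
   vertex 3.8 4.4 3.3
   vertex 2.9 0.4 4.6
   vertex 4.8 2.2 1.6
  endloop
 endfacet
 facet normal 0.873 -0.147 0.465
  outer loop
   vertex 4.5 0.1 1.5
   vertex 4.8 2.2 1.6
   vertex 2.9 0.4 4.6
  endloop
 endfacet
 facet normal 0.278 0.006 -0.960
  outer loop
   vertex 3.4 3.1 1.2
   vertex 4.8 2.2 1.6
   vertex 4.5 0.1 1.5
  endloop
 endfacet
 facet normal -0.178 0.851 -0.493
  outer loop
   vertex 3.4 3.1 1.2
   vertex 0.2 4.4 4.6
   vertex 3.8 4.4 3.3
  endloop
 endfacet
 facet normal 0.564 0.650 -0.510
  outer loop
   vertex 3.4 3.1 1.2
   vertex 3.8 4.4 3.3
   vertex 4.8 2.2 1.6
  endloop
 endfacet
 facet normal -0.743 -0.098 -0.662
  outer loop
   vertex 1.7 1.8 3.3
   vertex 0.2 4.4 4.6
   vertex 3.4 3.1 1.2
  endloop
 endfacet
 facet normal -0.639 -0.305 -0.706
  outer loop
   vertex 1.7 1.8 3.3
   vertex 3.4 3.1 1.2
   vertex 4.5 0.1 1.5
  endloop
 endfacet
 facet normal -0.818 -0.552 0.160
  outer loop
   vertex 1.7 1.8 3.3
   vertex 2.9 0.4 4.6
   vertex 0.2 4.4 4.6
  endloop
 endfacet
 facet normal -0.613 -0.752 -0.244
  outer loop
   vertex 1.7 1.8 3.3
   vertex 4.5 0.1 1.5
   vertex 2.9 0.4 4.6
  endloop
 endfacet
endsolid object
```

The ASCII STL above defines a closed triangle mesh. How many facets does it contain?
10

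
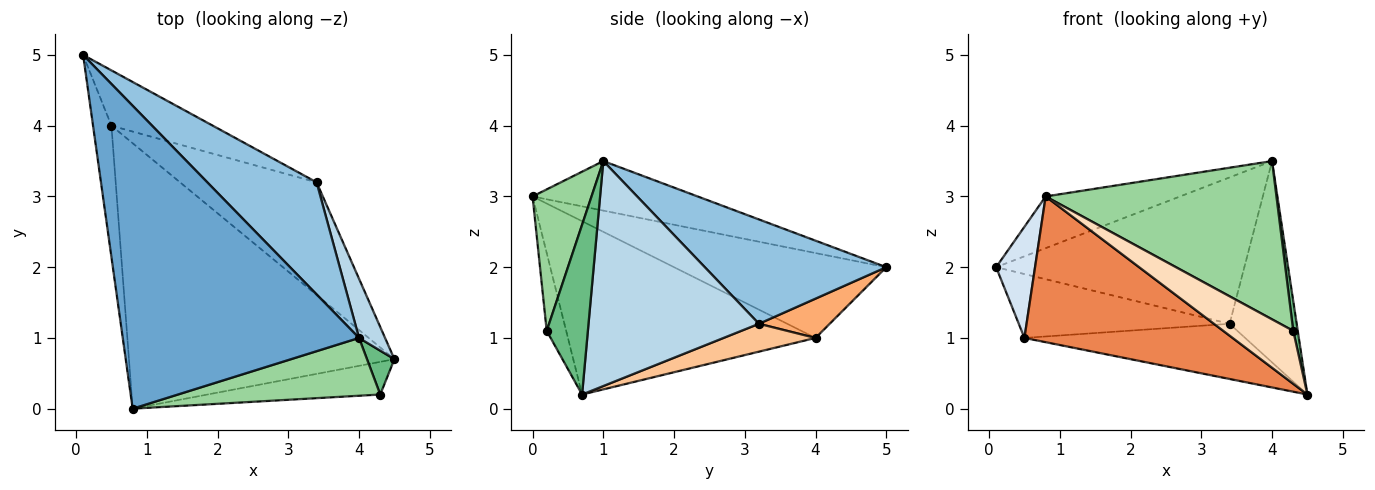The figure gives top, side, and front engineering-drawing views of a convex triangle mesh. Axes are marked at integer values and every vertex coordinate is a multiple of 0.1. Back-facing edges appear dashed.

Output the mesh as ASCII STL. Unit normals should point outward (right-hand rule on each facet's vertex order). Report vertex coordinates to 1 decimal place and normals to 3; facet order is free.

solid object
 facet normal -0.202 0.165 0.965
  outer loop
   vertex 4.0 1.0 3.5
   vertex 0.1 5.0 2.0
   vertex 0.8 0.0 3.0
  endloop
 endfacet
 facet normal 0.502 0.687 0.526
  outer loop
   vertex 3.4 3.2 1.2
   vertex 0.1 5.0 2.0
   vertex 4.0 1.0 3.5
  endloop
 endfacet
 facet normal 0.925 0.364 0.107
  outer loop
   vertex 3.4 3.2 1.2
   vertex 4.0 1.0 3.5
   vertex 4.5 0.7 0.2
  endloop
 endfacet
 facet normal -0.962 -0.176 -0.208
  outer loop
   vertex 0.5 4.0 1.0
   vertex 0.8 0.0 3.0
   vertex 0.1 5.0 2.0
  endloop
 endfacet
 facet normal -0.497 -0.418 -0.761
  outer loop
   vertex 0.5 4.0 1.0
   vertex 4.5 0.7 0.2
   vertex 0.8 0.0 3.0
  endloop
 endfacet
 facet normal 0.246 0.733 -0.634
  outer loop
   vertex 0.5 4.0 1.0
   vertex 0.1 5.0 2.0
   vertex 3.4 3.2 1.2
  endloop
 endfacet
 facet normal 0.180 0.433 -0.883
  outer loop
   vertex 0.5 4.0 1.0
   vertex 3.4 3.2 1.2
   vertex 4.5 0.7 0.2
  endloop
 endfacet
 facet normal -0.230 -0.828 -0.511
  outer loop
   vertex 4.3 0.2 1.1
   vertex 0.8 0.0 3.0
   vertex 4.5 0.7 0.2
  endloop
 endfacet
 facet normal 0.982 -0.107 0.158
  outer loop
   vertex 4.3 0.2 1.1
   vertex 4.5 0.7 0.2
   vertex 4.0 1.0 3.5
  endloop
 endfacet
 facet normal 0.233 -0.913 0.334
  outer loop
   vertex 4.3 0.2 1.1
   vertex 4.0 1.0 3.5
   vertex 0.8 0.0 3.0
  endloop
 endfacet
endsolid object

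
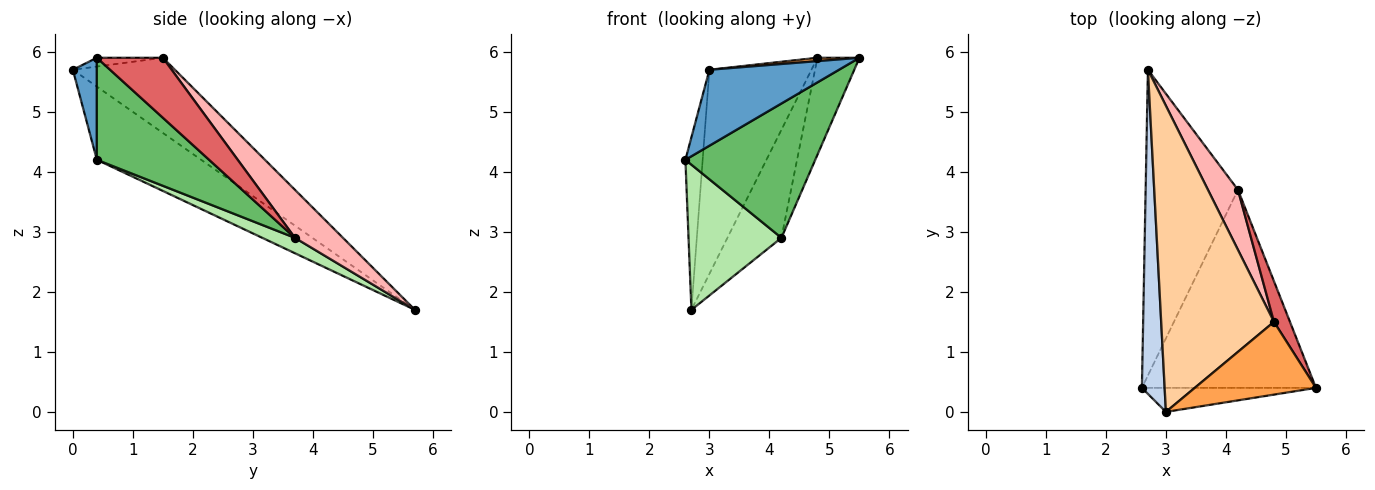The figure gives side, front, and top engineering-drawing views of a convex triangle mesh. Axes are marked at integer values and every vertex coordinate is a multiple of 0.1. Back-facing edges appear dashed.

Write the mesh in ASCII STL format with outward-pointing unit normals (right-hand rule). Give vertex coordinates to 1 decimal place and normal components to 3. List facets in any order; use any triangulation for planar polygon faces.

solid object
 facet normal 0.174 -0.939 -0.297
  outer loop
   vertex 3.0 0.0 5.7
   vertex 2.6 0.4 4.2
   vertex 5.5 0.4 5.9
  endloop
 endfacet
 facet normal -0.943 0.156 0.293
  outer loop
   vertex 3.0 0.0 5.7
   vertex 2.7 5.7 1.7
   vertex 2.6 0.4 4.2
  endloop
 endfacet
 facet normal -0.072 -0.046 0.996
  outer loop
   vertex 4.8 1.5 5.9
   vertex 3.0 0.0 5.7
   vertex 5.5 0.4 5.9
  endloop
 endfacet
 facet normal -0.485 0.485 0.728
  outer loop
   vertex 4.8 1.5 5.9
   vertex 2.7 5.7 1.7
   vertex 3.0 0.0 5.7
  endloop
 endfacet
 facet normal 0.437 -0.505 -0.745
  outer loop
   vertex 4.2 3.7 2.9
   vertex 5.5 0.4 5.9
   vertex 2.6 0.4 4.2
  endloop
 endfacet
 facet normal 0.149 -0.424 -0.893
  outer loop
   vertex 4.2 3.7 2.9
   vertex 2.6 0.4 4.2
   vertex 2.7 5.7 1.7
  endloop
 endfacet
 facet normal 0.823 0.524 0.219
  outer loop
   vertex 4.2 3.7 2.9
   vertex 4.8 1.5 5.9
   vertex 5.5 0.4 5.9
  endloop
 endfacet
 facet normal 0.614 0.690 0.383
  outer loop
   vertex 4.2 3.7 2.9
   vertex 2.7 5.7 1.7
   vertex 4.8 1.5 5.9
  endloop
 endfacet
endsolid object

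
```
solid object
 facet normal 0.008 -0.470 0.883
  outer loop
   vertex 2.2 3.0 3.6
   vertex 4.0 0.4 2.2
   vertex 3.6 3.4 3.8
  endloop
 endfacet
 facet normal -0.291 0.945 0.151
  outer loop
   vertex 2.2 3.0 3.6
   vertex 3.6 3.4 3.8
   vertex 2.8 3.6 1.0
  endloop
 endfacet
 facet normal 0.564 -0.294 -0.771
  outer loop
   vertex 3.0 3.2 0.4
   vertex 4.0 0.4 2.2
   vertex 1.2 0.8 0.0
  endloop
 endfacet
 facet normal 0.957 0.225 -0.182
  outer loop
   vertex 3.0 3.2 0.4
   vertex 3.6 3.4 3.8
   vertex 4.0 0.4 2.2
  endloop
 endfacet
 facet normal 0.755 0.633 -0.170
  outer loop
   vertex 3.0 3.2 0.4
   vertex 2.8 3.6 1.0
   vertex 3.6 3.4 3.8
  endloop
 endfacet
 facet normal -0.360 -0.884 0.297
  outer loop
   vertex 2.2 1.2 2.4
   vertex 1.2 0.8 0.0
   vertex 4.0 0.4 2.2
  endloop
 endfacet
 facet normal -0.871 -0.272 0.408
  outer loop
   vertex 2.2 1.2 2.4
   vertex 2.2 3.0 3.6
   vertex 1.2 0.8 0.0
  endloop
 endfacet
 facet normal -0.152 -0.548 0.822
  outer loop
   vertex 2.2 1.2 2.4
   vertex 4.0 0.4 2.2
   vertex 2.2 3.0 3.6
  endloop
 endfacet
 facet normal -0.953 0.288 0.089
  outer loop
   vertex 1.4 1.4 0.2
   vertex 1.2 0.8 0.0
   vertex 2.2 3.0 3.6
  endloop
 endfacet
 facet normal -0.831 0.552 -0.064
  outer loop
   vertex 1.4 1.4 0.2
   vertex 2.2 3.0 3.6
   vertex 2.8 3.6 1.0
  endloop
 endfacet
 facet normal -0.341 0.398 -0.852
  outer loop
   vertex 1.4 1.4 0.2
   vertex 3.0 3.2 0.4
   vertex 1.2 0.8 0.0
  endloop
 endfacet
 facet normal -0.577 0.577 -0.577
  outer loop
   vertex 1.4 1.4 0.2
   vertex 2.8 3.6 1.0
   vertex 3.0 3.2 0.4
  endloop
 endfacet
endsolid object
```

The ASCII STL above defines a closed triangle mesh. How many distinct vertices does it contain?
8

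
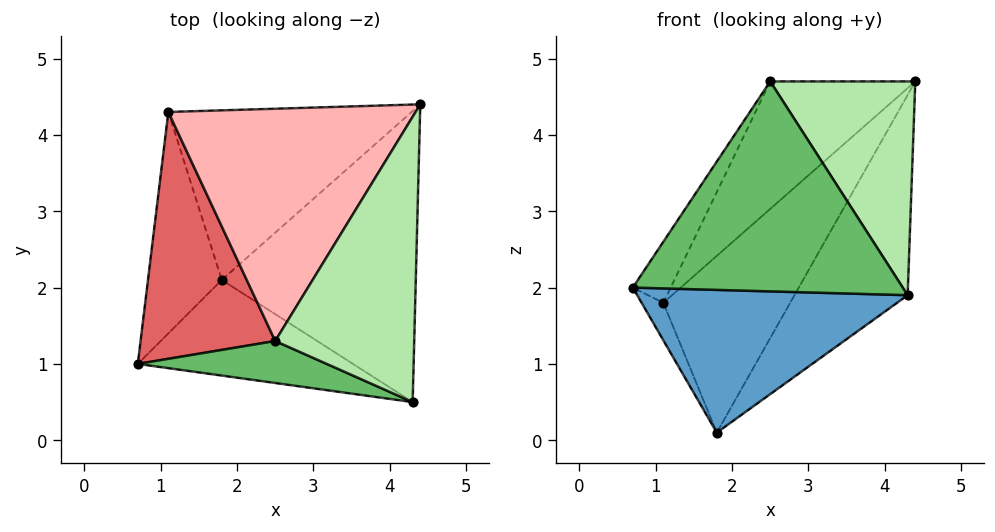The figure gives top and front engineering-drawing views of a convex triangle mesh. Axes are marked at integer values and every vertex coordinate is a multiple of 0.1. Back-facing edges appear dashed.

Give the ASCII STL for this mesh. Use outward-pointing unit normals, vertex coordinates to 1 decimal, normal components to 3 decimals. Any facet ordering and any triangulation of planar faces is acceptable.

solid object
 facet normal -0.130 -0.824 -0.552
  outer loop
   vertex 1.8 2.1 0.1
   vertex 4.3 0.5 1.9
   vertex 0.7 1.0 2.0
  endloop
 endfacet
 facet normal 0.691 0.410 -0.595
  outer loop
   vertex 1.8 2.1 0.1
   vertex 4.4 4.4 4.7
   vertex 4.3 0.5 1.9
  endloop
 endfacet
 facet normal -0.882 0.079 -0.465
  outer loop
   vertex 1.1 4.3 1.8
   vertex 1.8 2.1 0.1
   vertex 0.7 1.0 2.0
  endloop
 endfacet
 facet normal 0.506 0.622 -0.597
  outer loop
   vertex 1.1 4.3 1.8
   vertex 4.4 4.4 4.7
   vertex 1.8 2.1 0.1
  endloop
 endfacet
 facet normal -0.130 -0.972 0.194
  outer loop
   vertex 2.5 1.3 4.7
   vertex 0.7 1.0 2.0
   vertex 4.3 0.5 1.9
  endloop
 endfacet
 facet normal 0.699 -0.429 0.572
  outer loop
   vertex 2.5 1.3 4.7
   vertex 4.3 0.5 1.9
   vertex 4.4 4.4 4.7
  endloop
 endfacet
 facet normal -0.831 0.133 0.539
  outer loop
   vertex 2.5 1.3 4.7
   vertex 1.1 4.3 1.8
   vertex 0.7 1.0 2.0
  endloop
 endfacet
 facet normal -0.617 0.378 0.690
  outer loop
   vertex 2.5 1.3 4.7
   vertex 4.4 4.4 4.7
   vertex 1.1 4.3 1.8
  endloop
 endfacet
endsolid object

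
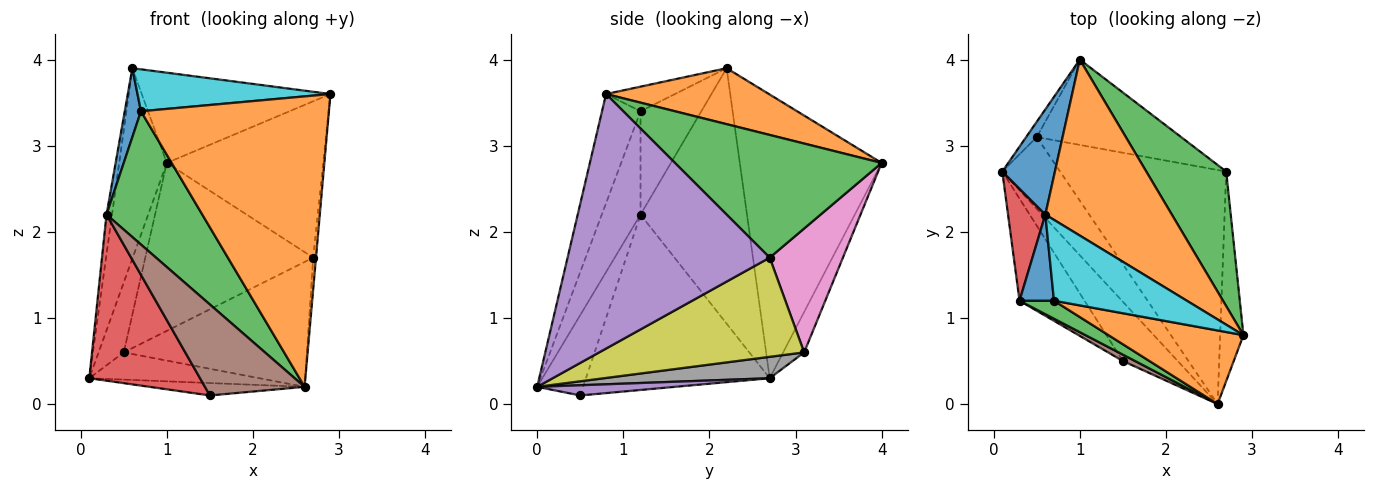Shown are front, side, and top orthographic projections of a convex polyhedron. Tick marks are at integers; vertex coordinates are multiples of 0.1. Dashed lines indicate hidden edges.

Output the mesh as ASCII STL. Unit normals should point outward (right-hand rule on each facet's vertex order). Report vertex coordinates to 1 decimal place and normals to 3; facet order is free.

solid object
 facet normal -0.934 0.313 0.173
  outer loop
   vertex 0.6 2.2 3.9
   vertex 1.0 4.0 2.8
   vertex 0.1 2.7 0.3
  endloop
 endfacet
 facet normal 0.366 0.425 0.828
  outer loop
   vertex 0.6 2.2 3.9
   vertex 2.9 0.8 3.6
   vertex 1.0 4.0 2.8
  endloop
 endfacet
 facet normal 0.708 0.535 0.461
  outer loop
   vertex 2.7 2.7 1.7
   vertex 1.0 4.0 2.8
   vertex 2.9 0.8 3.6
  endloop
 endfacet
 facet normal -0.988 0.051 0.144
  outer loop
   vertex 0.3 1.2 2.2
   vertex 0.6 2.2 3.9
   vertex 0.1 2.7 0.3
  endloop
 endfacet
 facet normal 0.996 0.014 -0.091
  outer loop
   vertex 2.6 0.0 0.2
   vertex 2.7 2.7 1.7
   vertex 2.9 0.8 3.6
  endloop
 endfacet
 facet normal -0.632 0.757 -0.166
  outer loop
   vertex 0.5 3.1 0.6
   vertex 0.1 2.7 0.3
   vertex 1.0 4.0 2.8
  endloop
 endfacet
 facet normal 0.362 0.831 -0.422
  outer loop
   vertex 0.5 3.1 0.6
   vertex 1.0 4.0 2.8
   vertex 2.7 2.7 1.7
  endloop
 endfacet
 facet normal 0.327 0.336 -0.883
  outer loop
   vertex 0.5 3.1 0.6
   vertex 2.6 0.0 0.2
   vertex 0.1 2.7 0.3
  endloop
 endfacet
 facet normal 0.466 0.416 -0.781
  outer loop
   vertex 0.5 3.1 0.6
   vertex 2.7 2.7 1.7
   vertex 2.6 0.0 0.2
  endloop
 endfacet
 facet normal -0.162 -0.454 0.876
  outer loop
   vertex 0.7 1.2 3.4
   vertex 2.9 0.8 3.6
   vertex 0.6 2.2 3.9
  endloop
 endfacet
 facet normal -0.920 -0.245 0.307
  outer loop
   vertex 0.7 1.2 3.4
   vertex 0.6 2.2 3.9
   vertex 0.3 1.2 2.2
  endloop
 endfacet
 facet normal -0.195 -0.951 0.241
  outer loop
   vertex 0.7 1.2 3.4
   vertex 2.6 0.0 0.2
   vertex 2.9 0.8 3.6
  endloop
 endfacet
 facet normal -0.372 -0.920 0.124
  outer loop
   vertex 0.7 1.2 3.4
   vertex 0.3 1.2 2.2
   vertex 2.6 0.0 0.2
  endloop
 endfacet
 facet normal -0.816 -0.492 -0.302
  outer loop
   vertex 1.5 0.5 0.1
   vertex 0.3 1.2 2.2
   vertex 0.1 2.7 0.3
  endloop
 endfacet
 facet normal 0.179 0.202 -0.963
  outer loop
   vertex 1.5 0.5 0.1
   vertex 0.1 2.7 0.3
   vertex 2.6 0.0 0.2
  endloop
 endfacet
 facet normal -0.418 -0.906 0.063
  outer loop
   vertex 1.5 0.5 0.1
   vertex 2.6 0.0 0.2
   vertex 0.3 1.2 2.2
  endloop
 endfacet
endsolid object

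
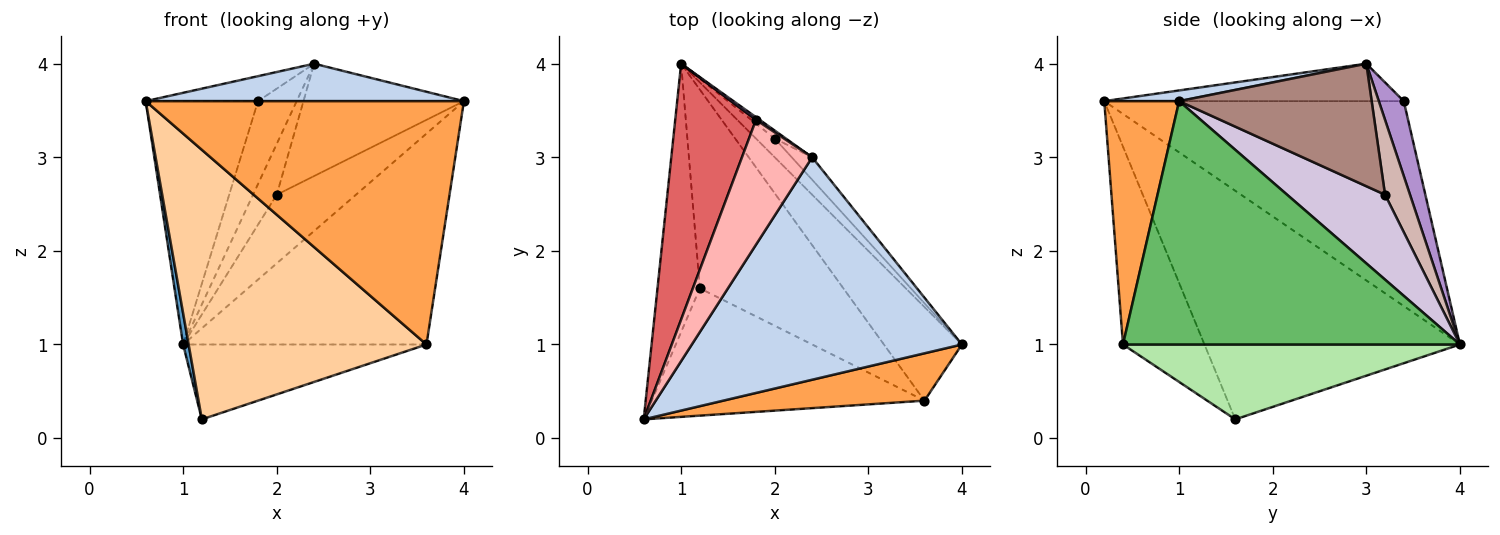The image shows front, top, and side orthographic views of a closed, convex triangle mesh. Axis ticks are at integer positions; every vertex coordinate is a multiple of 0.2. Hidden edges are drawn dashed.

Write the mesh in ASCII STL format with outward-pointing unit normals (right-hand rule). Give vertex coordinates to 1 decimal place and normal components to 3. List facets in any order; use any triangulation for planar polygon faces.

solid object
 facet normal -0.983 -0.021 -0.182
  outer loop
   vertex 1.2 1.6 0.2
   vertex 0.6 0.2 3.6
   vertex 1.0 4.0 1.0
  endloop
 endfacet
 facet normal 0.039 -0.166 0.985
  outer loop
   vertex 2.4 3.0 4.0
   vertex 0.6 0.2 3.6
   vertex 4.0 1.0 3.6
  endloop
 endfacet
 facet normal 0.225 -0.956 0.186
  outer loop
   vertex 3.6 0.4 1.0
   vertex 4.0 1.0 3.6
   vertex 0.6 0.2 3.6
  endloop
 endfacet
 facet normal -0.296 -0.864 -0.408
  outer loop
   vertex 3.6 0.4 1.0
   vertex 0.6 0.2 3.6
   vertex 1.2 1.6 0.2
  endloop
 endfacet
 facet normal 0.785 0.567 -0.251
  outer loop
   vertex 3.6 0.4 1.0
   vertex 1.0 4.0 1.0
   vertex 4.0 1.0 3.6
  endloop
 endfacet
 facet normal 0.439 0.317 -0.841
  outer loop
   vertex 3.6 0.4 1.0
   vertex 1.2 1.6 0.2
   vertex 1.0 4.0 1.0
  endloop
 endfacet
 facet normal -0.878 0.329 0.346
  outer loop
   vertex 1.8 3.4 3.6
   vertex 1.0 4.0 1.0
   vertex 0.6 0.2 3.6
  endloop
 endfacet
 facet normal -0.463 0.174 0.869
  outer loop
   vertex 1.8 3.4 3.6
   vertex 0.6 0.2 3.6
   vertex 2.4 3.0 4.0
  endloop
 endfacet
 facet normal 0.542 0.840 0.027
  outer loop
   vertex 1.8 3.4 3.6
   vertex 2.4 3.0 4.0
   vertex 1.0 4.0 1.0
  endloop
 endfacet
 facet normal 0.766 0.620 -0.169
  outer loop
   vertex 2.0 3.2 2.6
   vertex 4.0 1.0 3.6
   vertex 1.0 4.0 1.0
  endloop
 endfacet
 facet normal 0.762 0.635 -0.127
  outer loop
   vertex 2.0 3.2 2.6
   vertex 2.4 3.0 4.0
   vertex 4.0 1.0 3.6
  endloop
 endfacet
 facet normal 0.721 0.685 -0.108
  outer loop
   vertex 2.0 3.2 2.6
   vertex 1.0 4.0 1.0
   vertex 2.4 3.0 4.0
  endloop
 endfacet
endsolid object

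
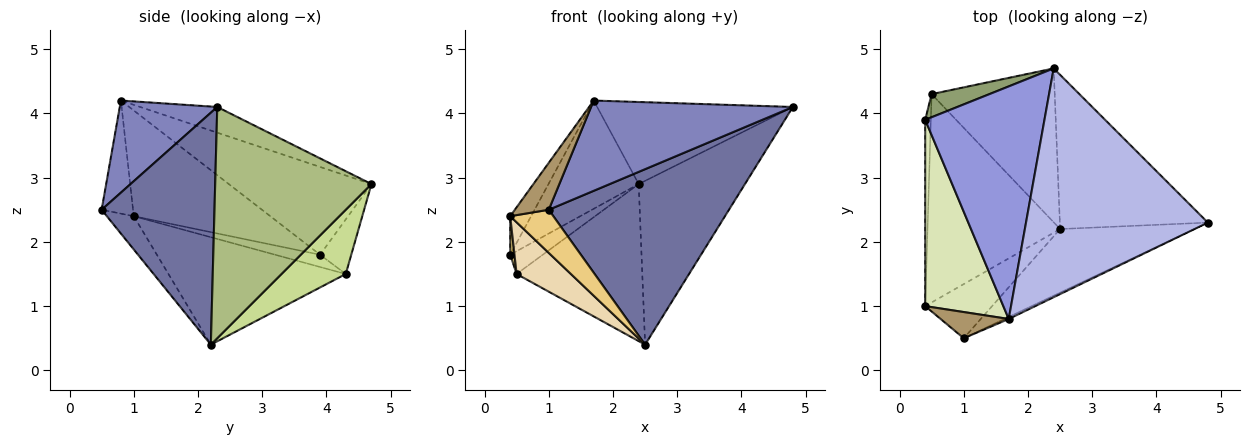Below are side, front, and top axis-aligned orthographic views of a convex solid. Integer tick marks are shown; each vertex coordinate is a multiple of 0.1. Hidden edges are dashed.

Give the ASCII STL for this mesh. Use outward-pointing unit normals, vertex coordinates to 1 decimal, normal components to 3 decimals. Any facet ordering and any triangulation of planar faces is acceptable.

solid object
 facet normal 0.507 -0.810 -0.293
  outer loop
   vertex 2.5 2.2 0.4
   vertex 4.8 2.3 4.1
   vertex 1.0 0.5 2.5
  endloop
 endfacet
 facet normal 0.435 -0.900 -0.020
  outer loop
   vertex 1.7 0.8 4.2
   vertex 1.0 0.5 2.5
   vertex 4.8 2.3 4.1
  endloop
 endfacet
 facet normal -0.555 0.351 0.754
  outer loop
   vertex 2.4 4.7 2.9
   vertex 0.4 3.9 1.8
   vertex 1.7 0.8 4.2
  endloop
 endfacet
 facet normal -0.132 0.335 0.933
  outer loop
   vertex 2.4 4.7 2.9
   vertex 1.7 0.8 4.2
   vertex 4.8 2.3 4.1
  endloop
 endfacet
 facet normal -0.558 0.583 0.591
  outer loop
   vertex 2.4 4.7 2.9
   vertex 0.5 4.3 1.5
   vertex 0.4 3.9 1.8
  endloop
 endfacet
 facet normal 0.731 0.497 -0.468
  outer loop
   vertex 2.4 4.7 2.9
   vertex 4.8 2.3 4.1
   vertex 2.5 2.2 0.4
  endloop
 endfacet
 facet normal 0.343 0.671 -0.657
  outer loop
   vertex 2.4 4.7 2.9
   vertex 2.5 2.2 0.4
   vertex 0.5 4.3 1.5
  endloop
 endfacet
 facet normal -0.798 0.122 0.590
  outer loop
   vertex 0.4 1.0 2.4
   vertex 1.7 0.8 4.2
   vertex 0.4 3.9 1.8
  endloop
 endfacet
 facet normal -0.629 -0.679 0.379
  outer loop
   vertex 0.4 1.0 2.4
   vertex 1.0 0.5 2.5
   vertex 1.7 0.8 4.2
  endloop
 endfacet
 facet normal -0.905 -0.086 -0.417
  outer loop
   vertex 0.4 1.0 2.4
   vertex 0.4 3.9 1.8
   vertex 0.5 4.3 1.5
  endloop
 endfacet
 facet normal -0.362 -0.581 -0.729
  outer loop
   vertex 0.4 1.0 2.4
   vertex 2.5 2.2 0.4
   vertex 1.0 0.5 2.5
  endloop
 endfacet
 facet normal -0.618 -0.189 -0.763
  outer loop
   vertex 0.4 1.0 2.4
   vertex 0.5 4.3 1.5
   vertex 2.5 2.2 0.4
  endloop
 endfacet
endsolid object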